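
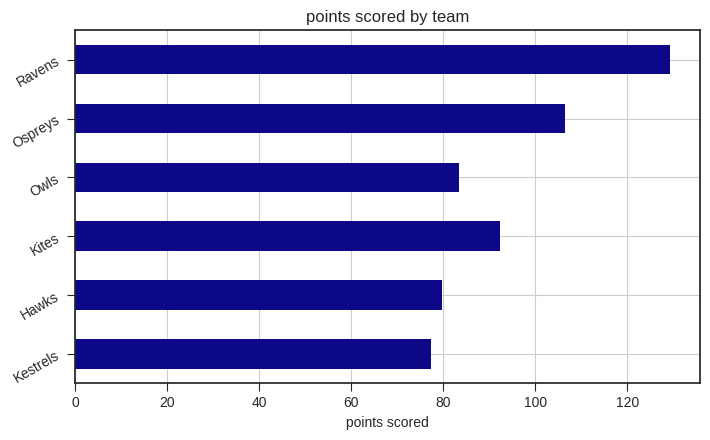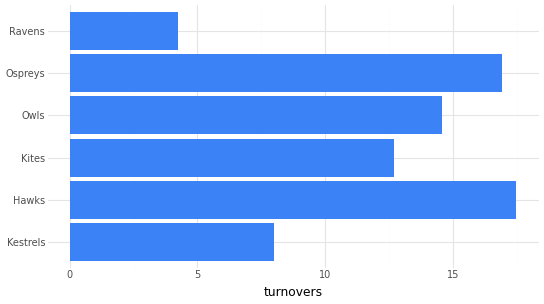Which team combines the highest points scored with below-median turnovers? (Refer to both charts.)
Ravens

Chart 2 median turnovers ≈ 14; below-median teams: Kestrels, Kites, Ravens. Among those, Ravens has the highest points scored (≈ 120).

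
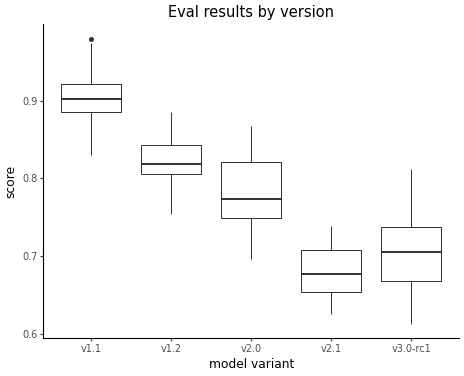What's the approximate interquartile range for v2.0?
≈ 0.08

Q3 ≈ 0.82, Q1 ≈ 0.74; IQR ≈ 0.08.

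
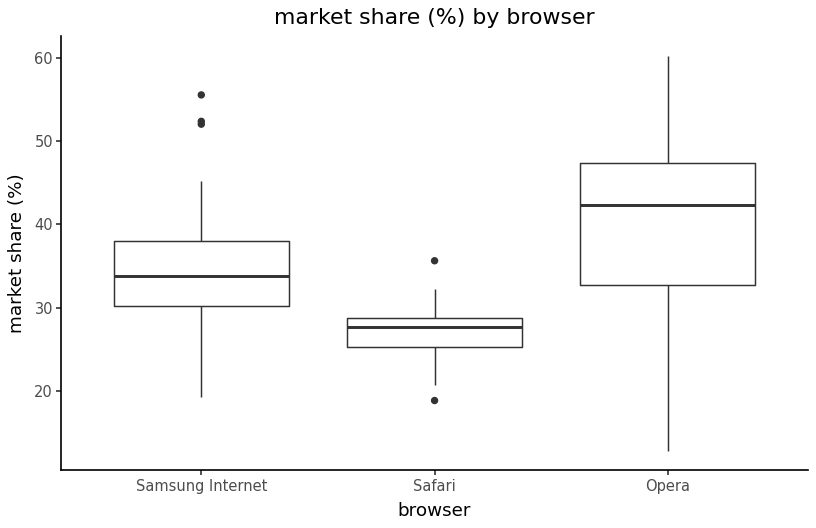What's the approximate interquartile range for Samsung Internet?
≈ 8

Q3 ≈ 38, Q1 ≈ 30; IQR ≈ 8.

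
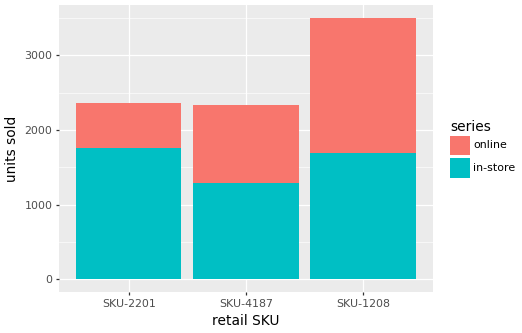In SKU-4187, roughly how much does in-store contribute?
in-store top ≈ 1500, bottom ≈ 0; segment ≈ 1500.

≈ 1500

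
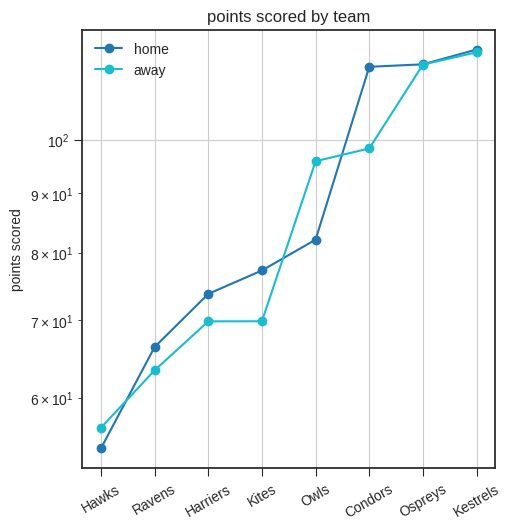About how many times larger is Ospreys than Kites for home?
Ospreys ≈ 120, Kites ≈ 80; 120/80 ≈ 1.5.

≈ 1.5×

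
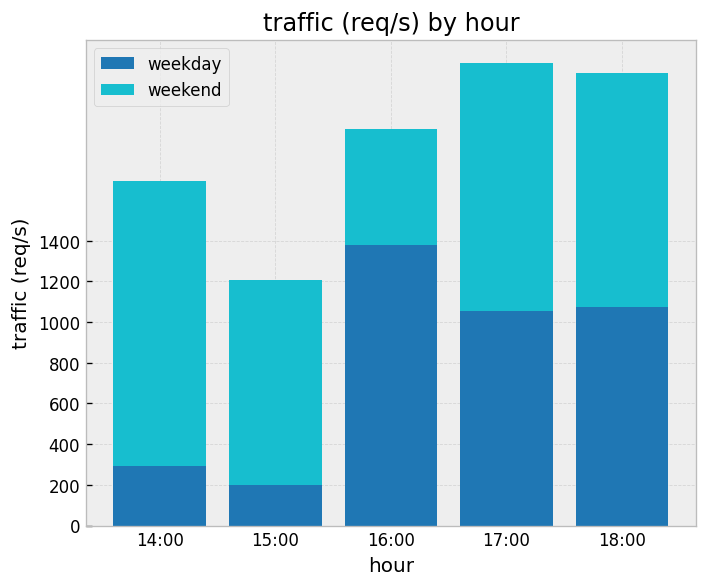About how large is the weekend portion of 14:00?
weekend top ≈ 1600, bottom ≈ 200; segment ≈ 1400.

≈ 1400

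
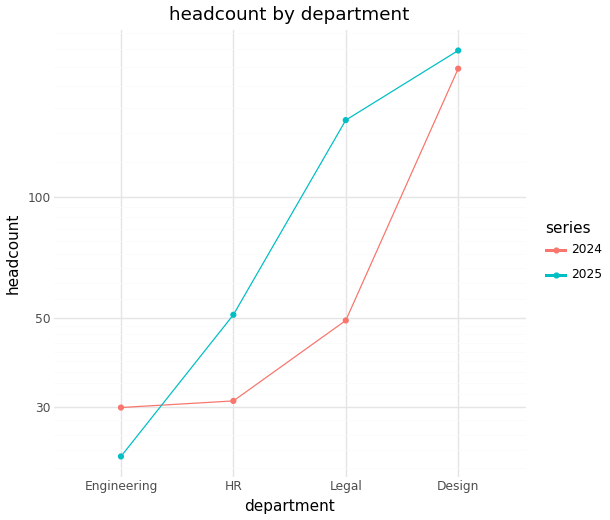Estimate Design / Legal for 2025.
≈ 1.5×

Design ≈ 240, Legal ≈ 160; 240/160 ≈ 1.5.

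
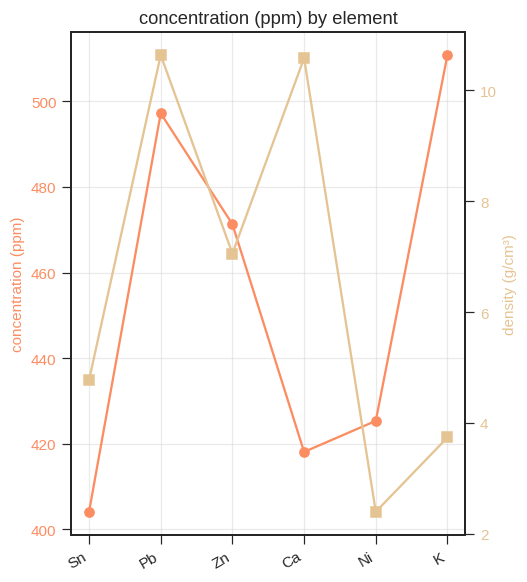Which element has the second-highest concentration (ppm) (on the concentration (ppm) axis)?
Top 3 (on the concentration (ppm) axis): K ≈ 510, Pb ≈ 500, Zn ≈ 470.

Pb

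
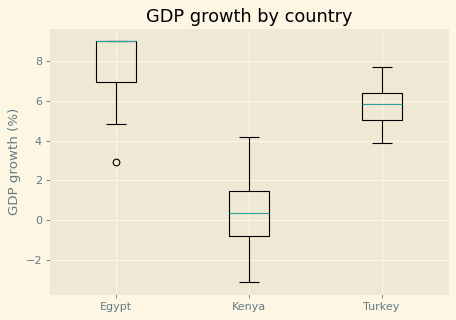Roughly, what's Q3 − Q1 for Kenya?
≈ 2

Q3 ≈ 1, Q1 ≈ -1; IQR ≈ 2.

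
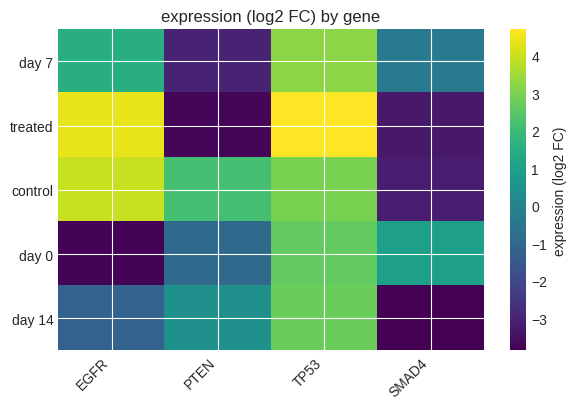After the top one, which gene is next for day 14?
PTEN

Top 3 for day 14: TP53 ≈ 3, PTEN ≈ 0, EGFR ≈ -1.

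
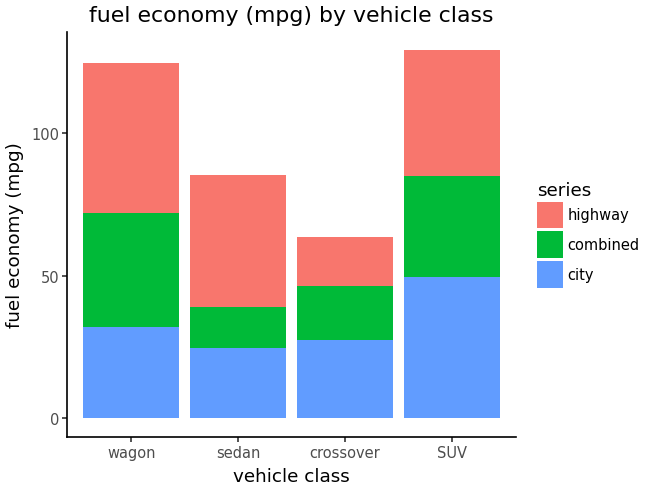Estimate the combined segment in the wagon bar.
≈ 40

combined top ≈ 80, bottom ≈ 40; segment ≈ 40.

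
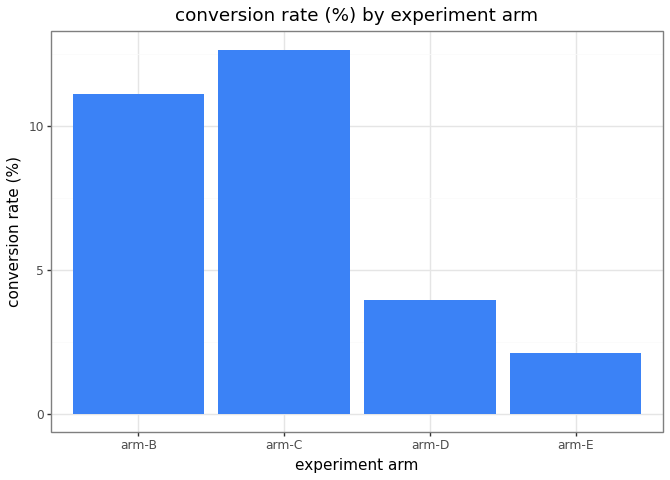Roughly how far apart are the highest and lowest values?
Max arm-C ≈ 12, min arm-E ≈ 2; range ≈ 10.

≈ 10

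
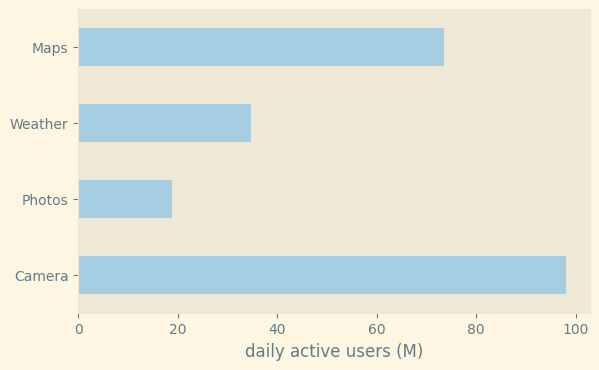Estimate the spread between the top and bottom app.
Max Camera ≈ 100, min Photos ≈ 20; range ≈ 80.

≈ 80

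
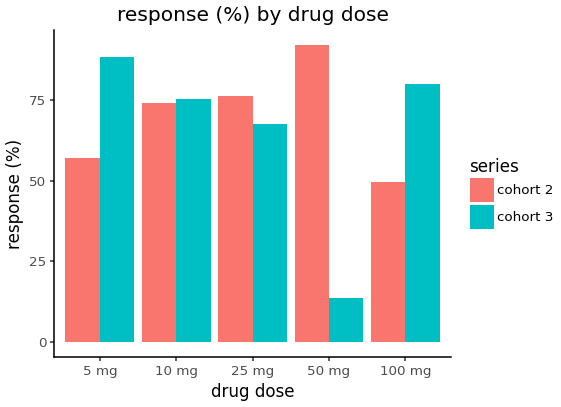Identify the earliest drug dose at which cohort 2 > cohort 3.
25 mg

10 mg: cohort 2 ≈ 70 vs cohort 3 ≈ 80 (not yet); 25 mg: cohort 2 ≈ 80 vs cohort 3 ≈ 70 (first crossover).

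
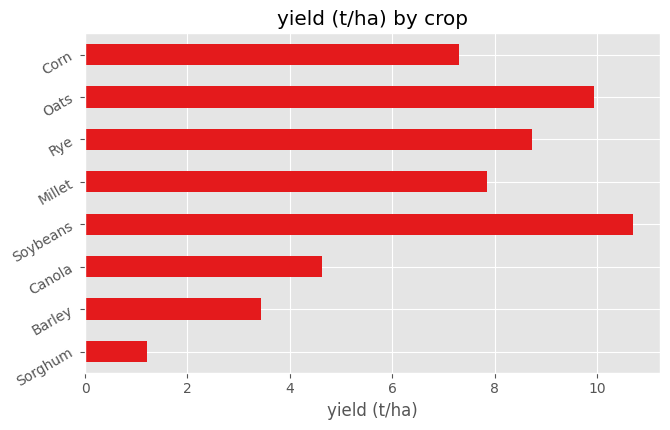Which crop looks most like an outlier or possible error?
Sorghum ≈ 1; the rest sit between ≈ 3 and ≈ 11.

Sorghum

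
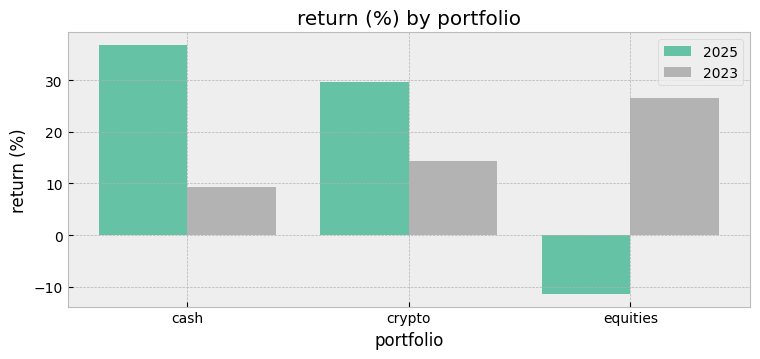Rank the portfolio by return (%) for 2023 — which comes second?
Top 3 for 2023: equities ≈ 25, crypto ≈ 15, cash ≈ 10.

crypto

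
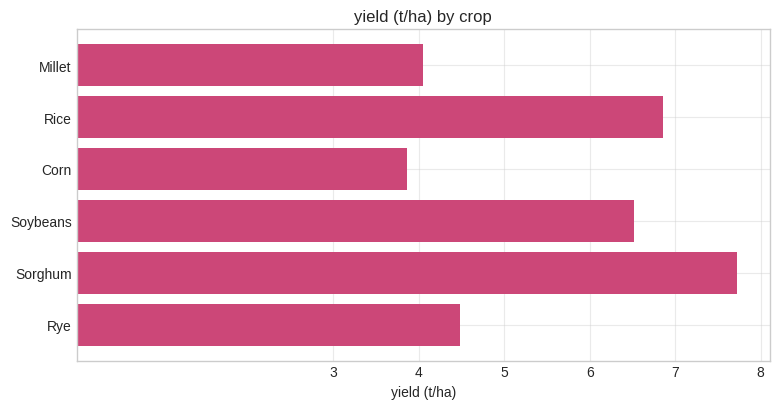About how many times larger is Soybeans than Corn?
≈ 1.75×

Soybeans ≈ 7, Corn ≈ 4; 7/4 ≈ 1.75.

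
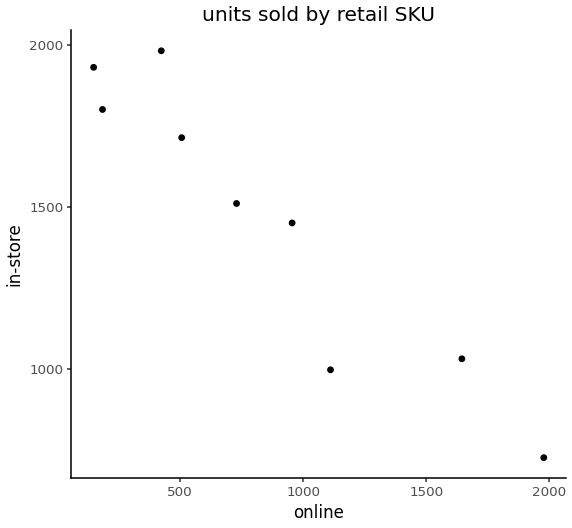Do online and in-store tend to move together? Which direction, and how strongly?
Points are negatively correlated; strong (|r| ≈ 0.9).

negative, strong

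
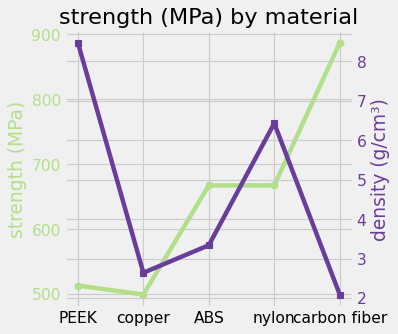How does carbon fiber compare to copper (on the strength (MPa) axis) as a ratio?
≈ 1.8×

carbon fiber ≈ 900, copper ≈ 500; 900/500 ≈ 1.8.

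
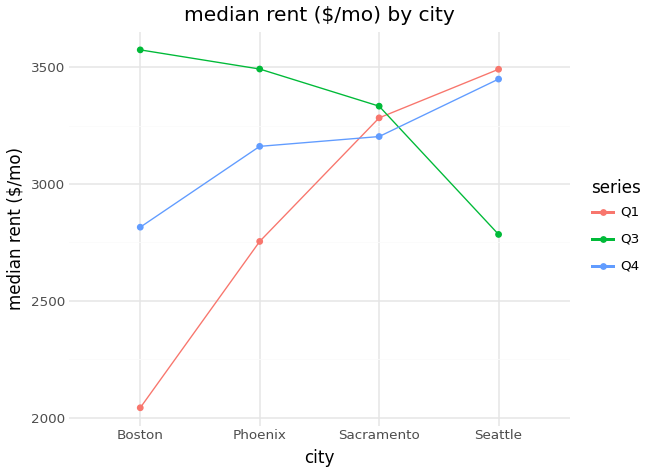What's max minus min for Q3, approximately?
≈ 800

Max Boston ≈ 3600, min Seattle ≈ 2800; range ≈ 800.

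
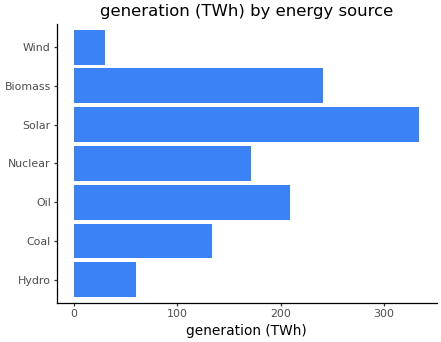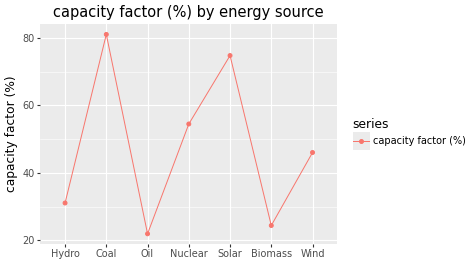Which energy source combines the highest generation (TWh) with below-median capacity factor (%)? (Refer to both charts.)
Biomass

Chart 2 median capacity factor (%) ≈ 50; below-median energy sources: Hydro, Oil, Biomass. Among those, Biomass has the highest generation (TWh) (≈ 250).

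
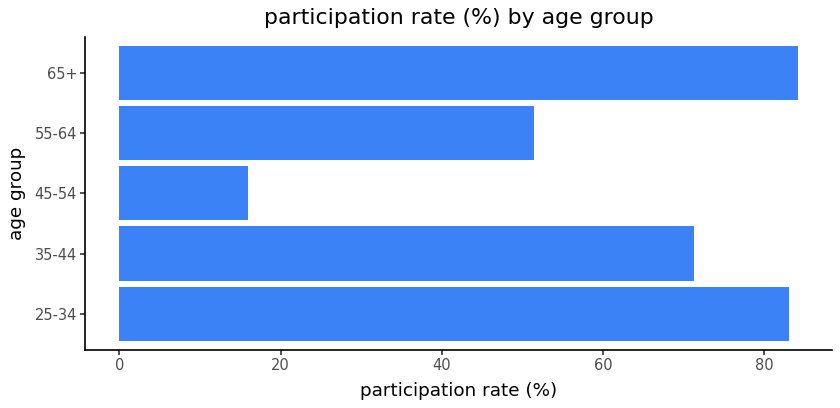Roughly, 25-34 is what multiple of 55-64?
25-34 ≈ 80, 55-64 ≈ 50; 80/50 ≈ 1.6.

≈ 1.6×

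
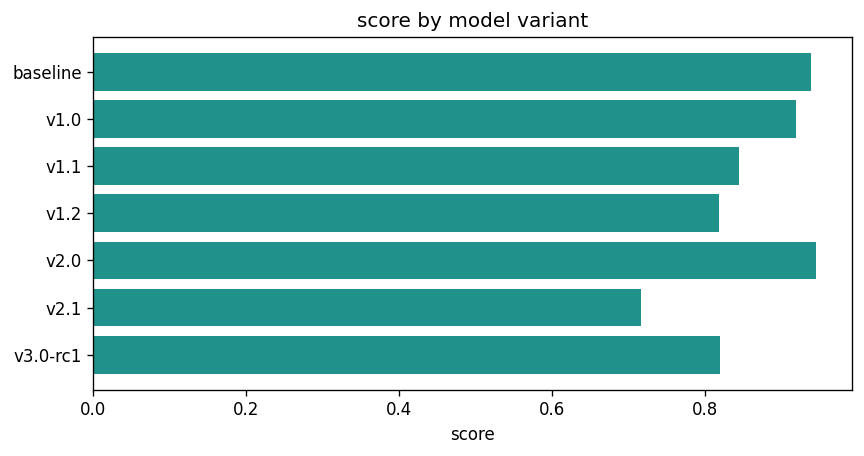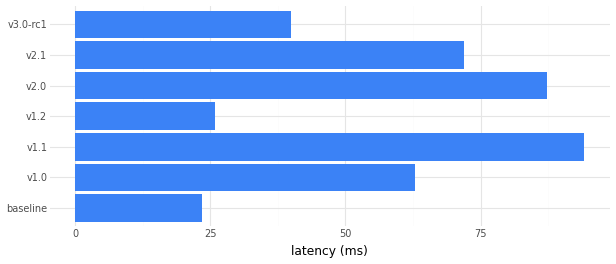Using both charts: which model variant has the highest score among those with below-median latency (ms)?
baseline

Chart 2 median latency (ms) ≈ 60; below-median model variants: baseline, v1.2, v3.0-rc1. Among those, baseline has the highest score (≈ 0.9).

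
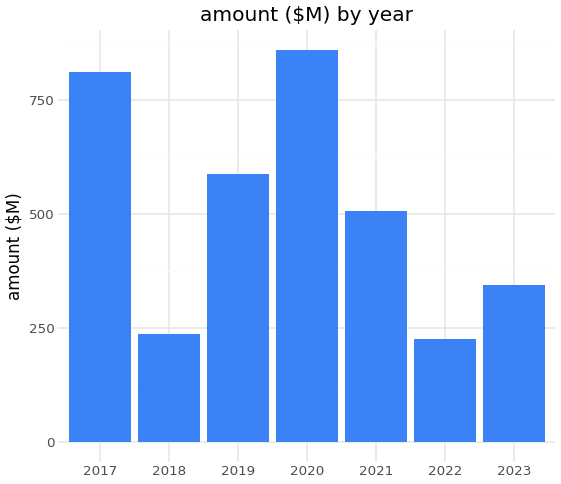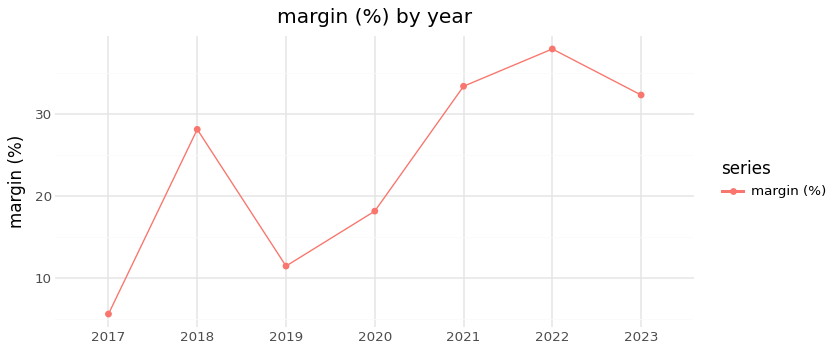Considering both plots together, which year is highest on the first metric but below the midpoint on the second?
Chart 2 median margin (%) ≈ 30; below-median years: 2017, 2019, 2020. Among those, 2020 has the highest amount ($M) (≈ 900).

2020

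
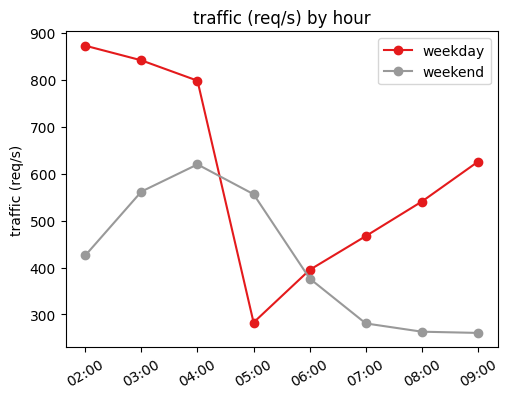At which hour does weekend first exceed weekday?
04:00: weekend ≈ 600 vs weekday ≈ 800 (not yet); 05:00: weekend ≈ 600 vs weekday ≈ 300 (first crossover).

05:00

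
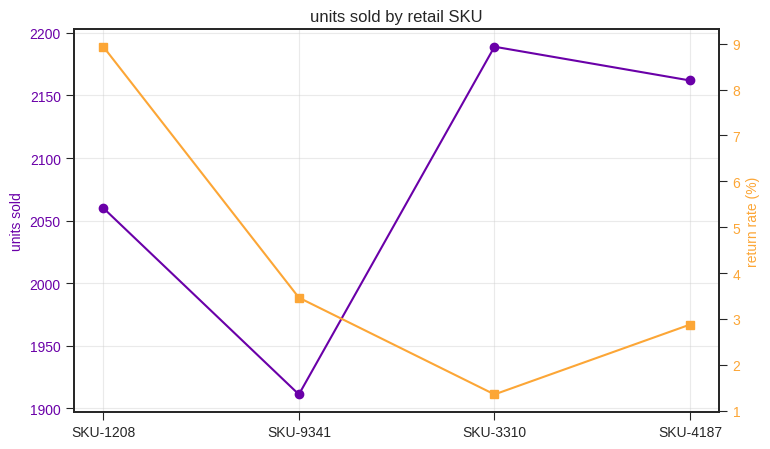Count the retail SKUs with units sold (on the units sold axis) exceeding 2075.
2

Above 2075: SKU-3310, SKU-4187.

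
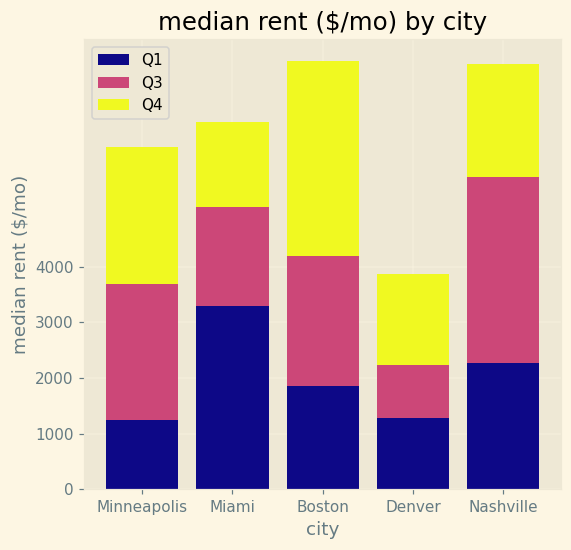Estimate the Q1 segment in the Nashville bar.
≈ 2000

Q1 top ≈ 2000, bottom ≈ 0; segment ≈ 2000.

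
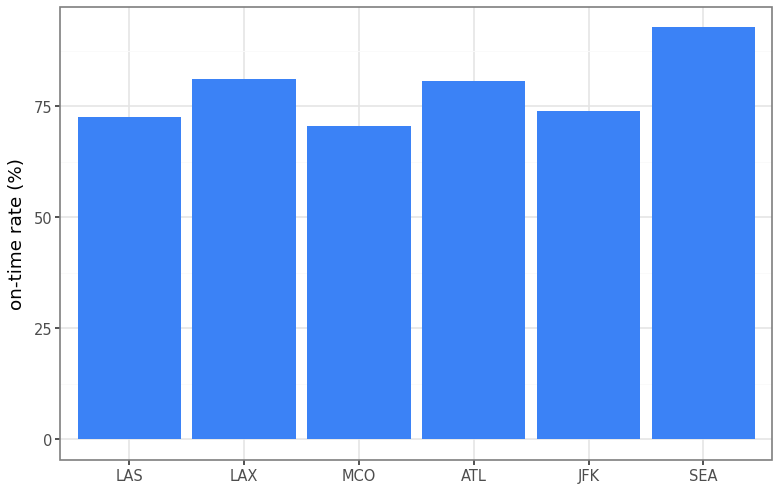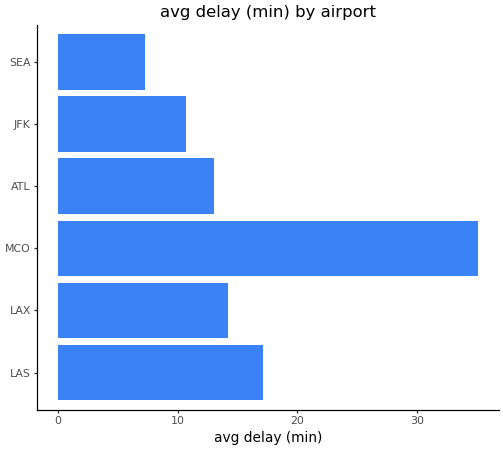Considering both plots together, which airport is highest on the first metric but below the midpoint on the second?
Chart 2 median avg delay (min) ≈ 15; below-median airports: ATL, JFK, SEA. Among those, SEA has the highest on-time rate (%) (≈ 90).

SEA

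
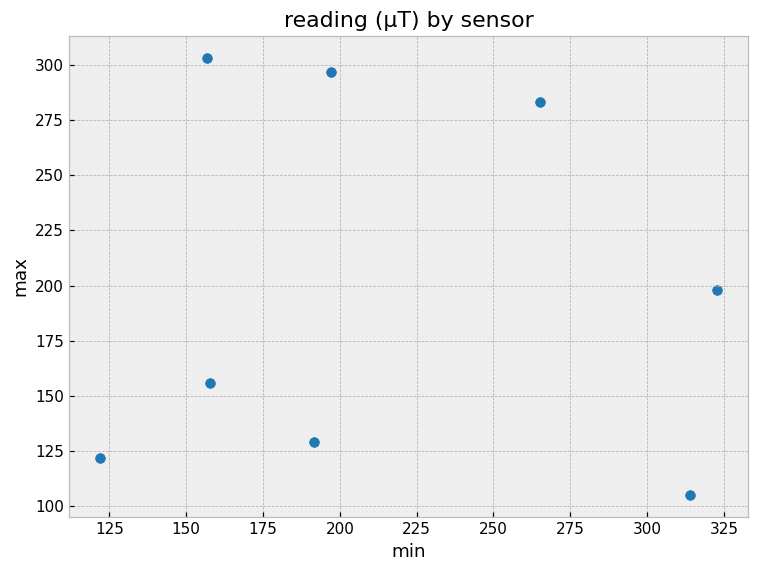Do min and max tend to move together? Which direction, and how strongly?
no clear correlation

Points are roughly uncorrelated; weak (|r| ≈ 0.0).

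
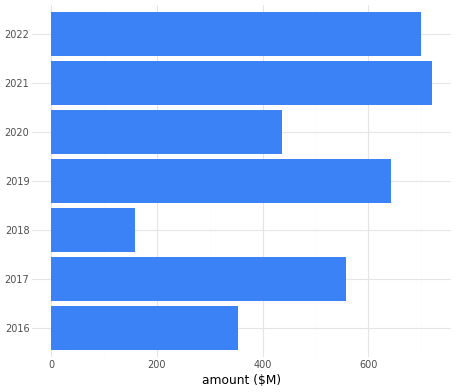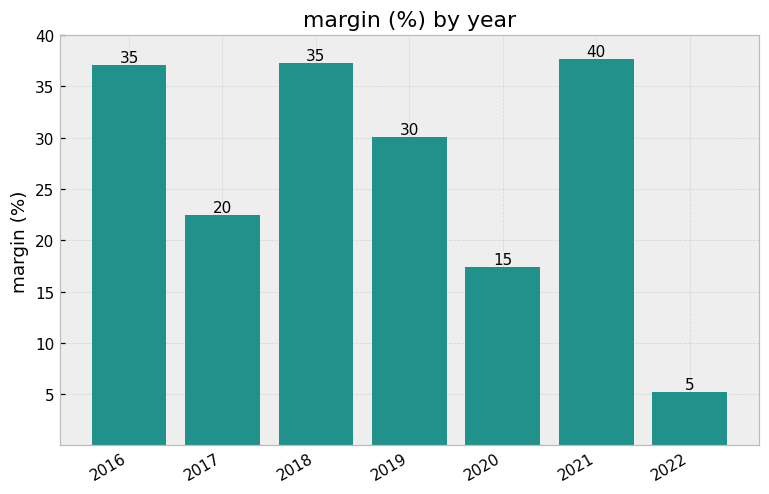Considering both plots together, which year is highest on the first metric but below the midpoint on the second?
2022

Chart 2 median margin (%) ≈ 30; below-median years: 2017, 2020, 2022. Among those, 2022 has the highest amount ($M) (≈ 700).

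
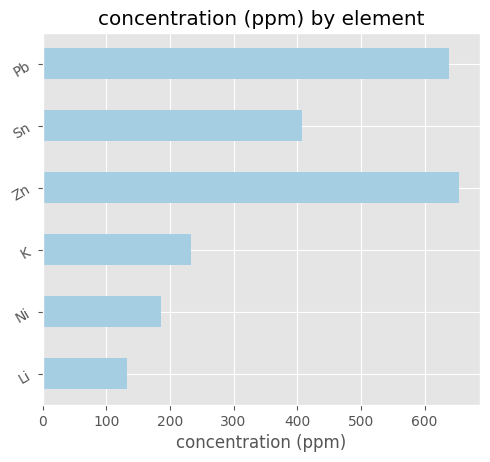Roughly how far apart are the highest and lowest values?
≈ 600

Max Zn ≈ 700, min Li ≈ 100; range ≈ 600.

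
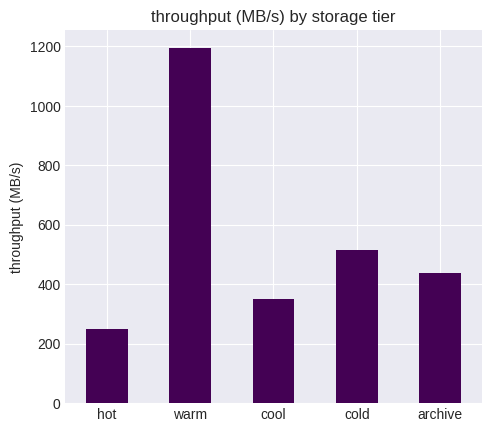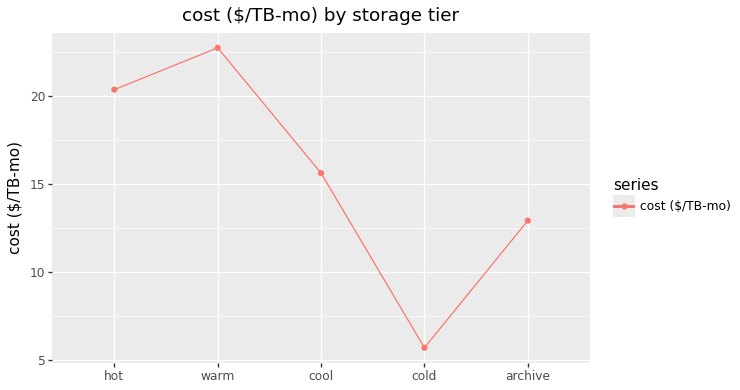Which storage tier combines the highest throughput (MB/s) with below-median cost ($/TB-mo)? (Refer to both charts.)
Chart 2 median cost ($/TB-mo) ≈ 15; below-median storage tiers: cold, archive. Among those, cold has the highest throughput (MB/s) (≈ 600).

cold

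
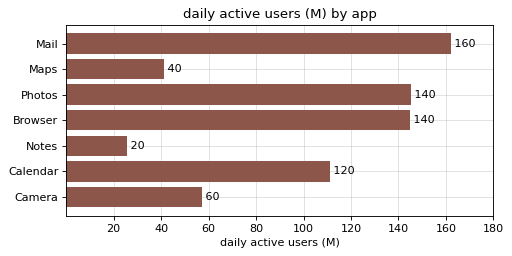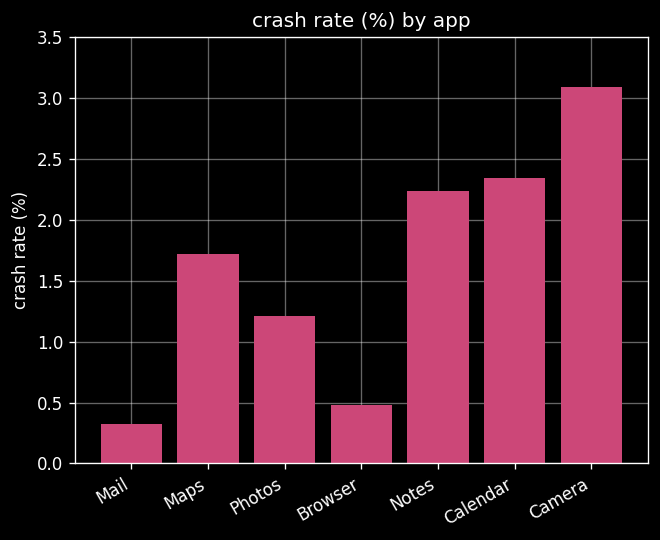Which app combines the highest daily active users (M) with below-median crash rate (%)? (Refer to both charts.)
Chart 2 median crash rate (%) ≈ 1.5; below-median apps: Mail, Photos, Browser. Among those, Mail has the highest daily active users (M) (≈ 160).

Mail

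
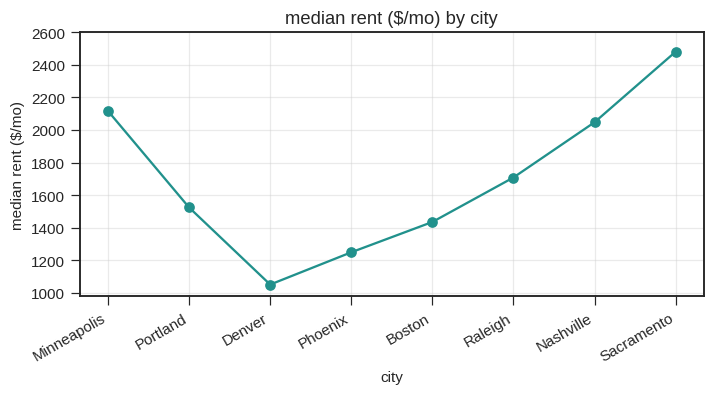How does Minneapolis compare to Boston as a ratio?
Minneapolis ≈ 2200, Boston ≈ 1400; 2200/1400 ≈ 1.57.

≈ 1.57×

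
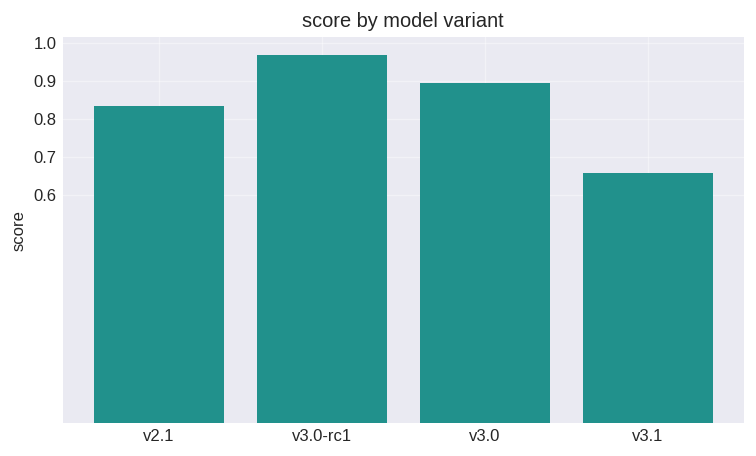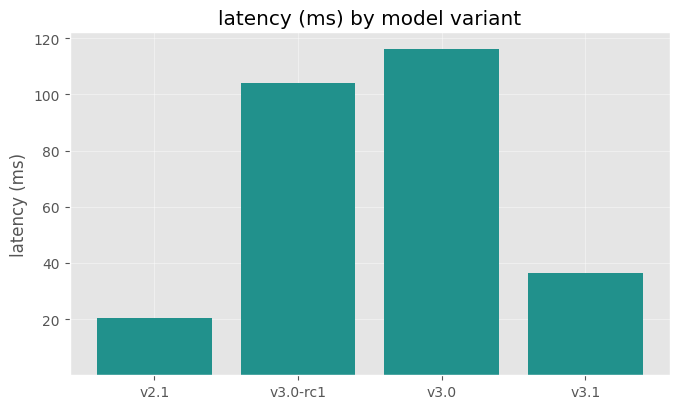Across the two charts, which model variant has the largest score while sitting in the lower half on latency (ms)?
Chart 2 median latency (ms) ≈ 80; below-median model variants: v2.1, v3.1. Among those, v2.1 has the highest score (≈ 0.8).

v2.1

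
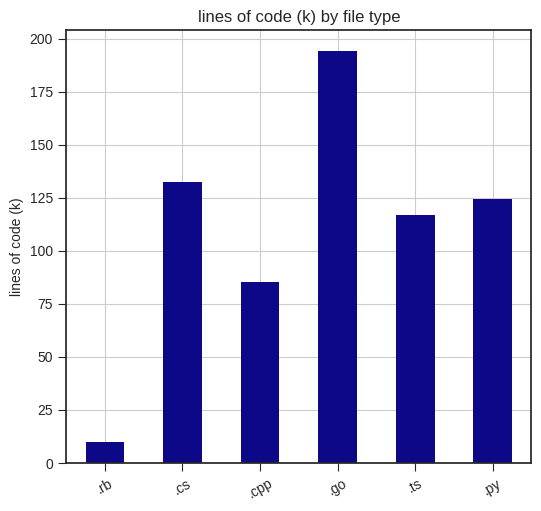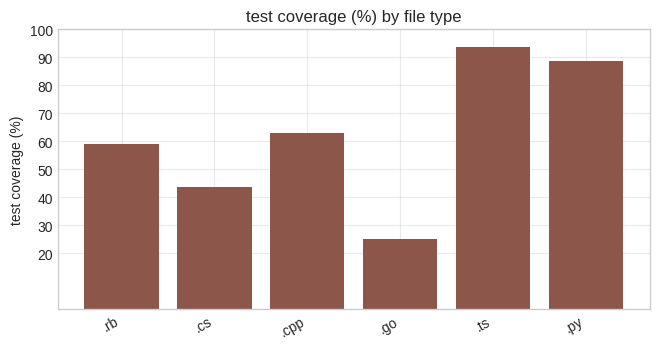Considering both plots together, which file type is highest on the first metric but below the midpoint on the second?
.go

Chart 2 median test coverage (%) ≈ 60; below-median file types: .rb, .cs, .go. Among those, .go has the highest lines of code (k) (≈ 200).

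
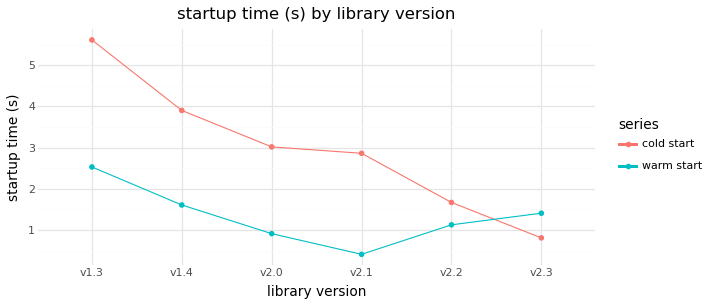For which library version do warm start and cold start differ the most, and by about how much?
v1.3, ≈ 3.0 s

v1.3: warm start ≈ 2.5, cold start ≈ 5.5 → gap ≈ 3.0. Next-largest (v2.1) is only ≈ 2.5.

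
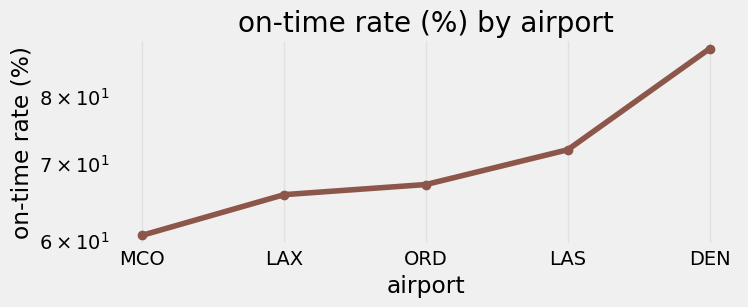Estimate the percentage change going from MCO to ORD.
≈ +8.3%

MCO ≈ 60, ORD ≈ 65; (65 − 60) / 60 ≈ +8.3%.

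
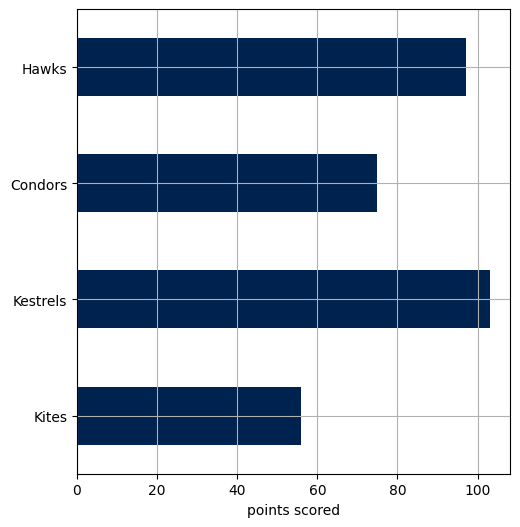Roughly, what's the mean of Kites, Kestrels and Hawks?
(60 + 100 + 100) / 3 ≈ 87.

≈ 87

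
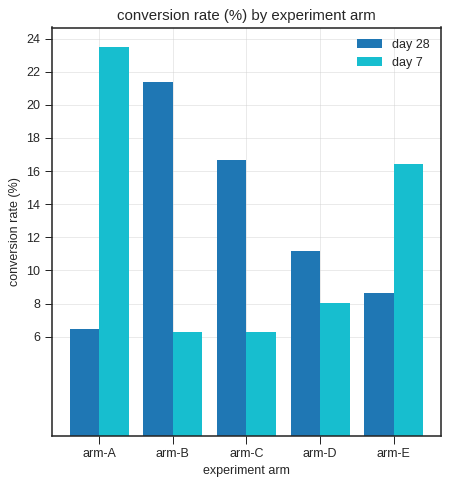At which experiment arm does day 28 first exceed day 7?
arm-B

arm-A: day 28 ≈ 6 vs day 7 ≈ 24 (not yet); arm-B: day 28 ≈ 22 vs day 7 ≈ 6 (first crossover).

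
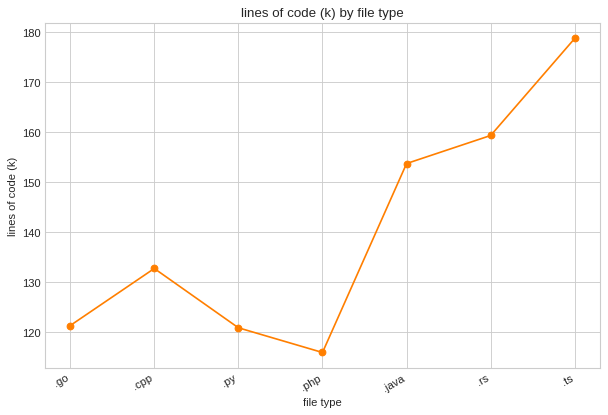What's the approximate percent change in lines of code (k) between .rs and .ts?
≈ +12.5%

.rs ≈ 160, .ts ≈ 180; (180 − 160) / 160 ≈ +12.5%.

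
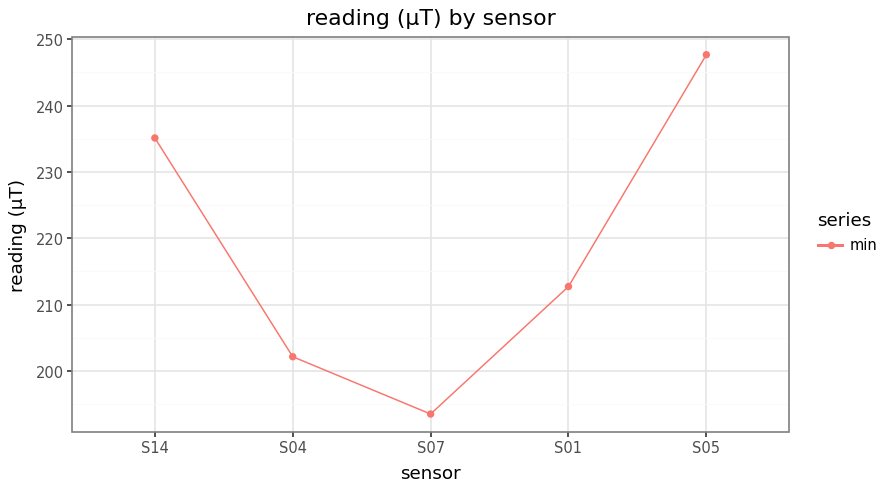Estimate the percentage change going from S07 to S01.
S07 ≈ 195, S01 ≈ 215; (215 − 195) / 195 ≈ +10.3%.

≈ +10.3%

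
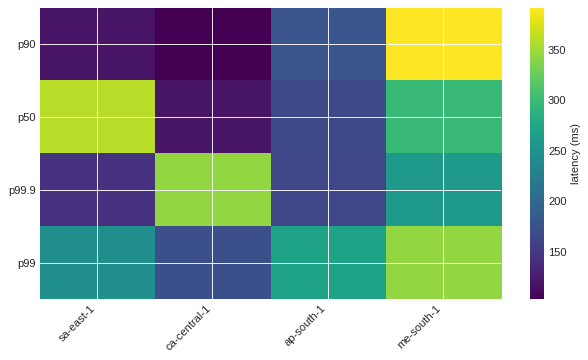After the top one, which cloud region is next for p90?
ap-south-1

Top 3 for p90: me-south-1 ≈ 400, ap-south-1 ≈ 175, sa-east-1 ≈ 125.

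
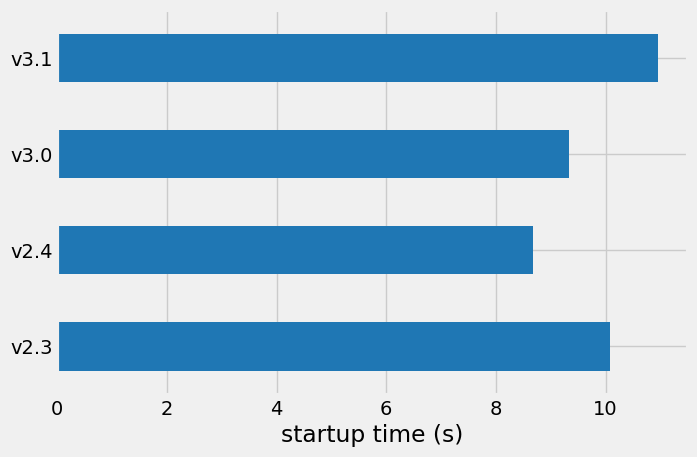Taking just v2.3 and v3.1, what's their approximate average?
≈ 10

(10 + 11) / 2 ≈ 10.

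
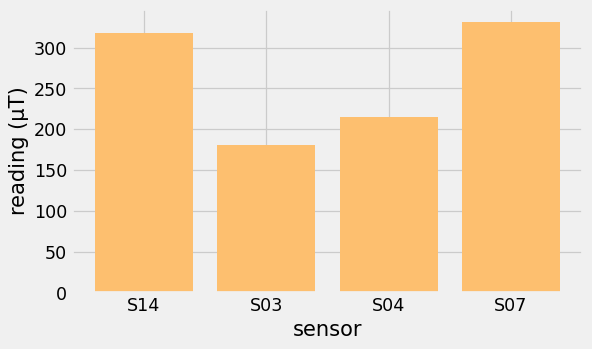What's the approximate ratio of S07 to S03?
S07 ≈ 350, S03 ≈ 200; 350/200 ≈ 1.75.

≈ 1.75×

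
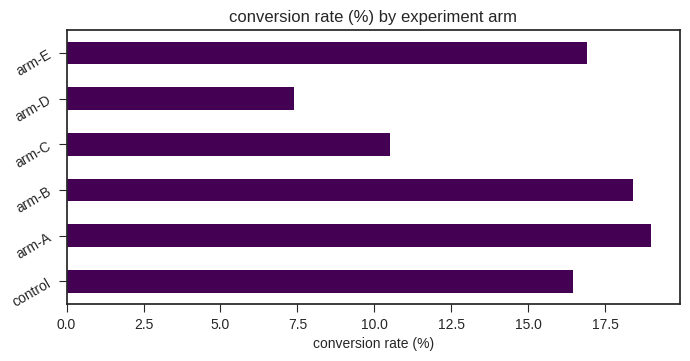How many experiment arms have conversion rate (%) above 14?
4

Above 14: control, arm-A, arm-B, arm-E.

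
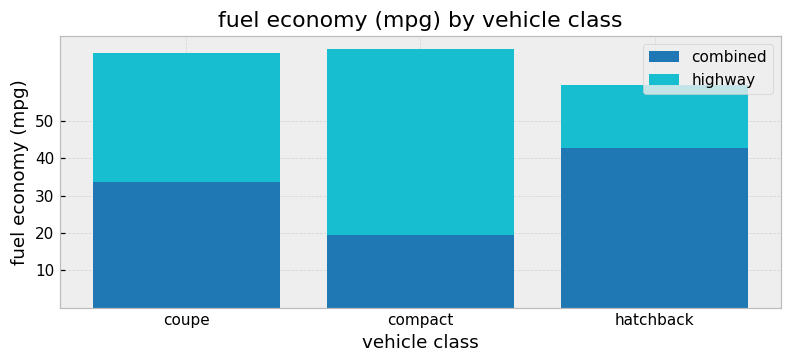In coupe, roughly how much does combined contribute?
≈ 30

combined top ≈ 30, bottom ≈ 0; segment ≈ 30.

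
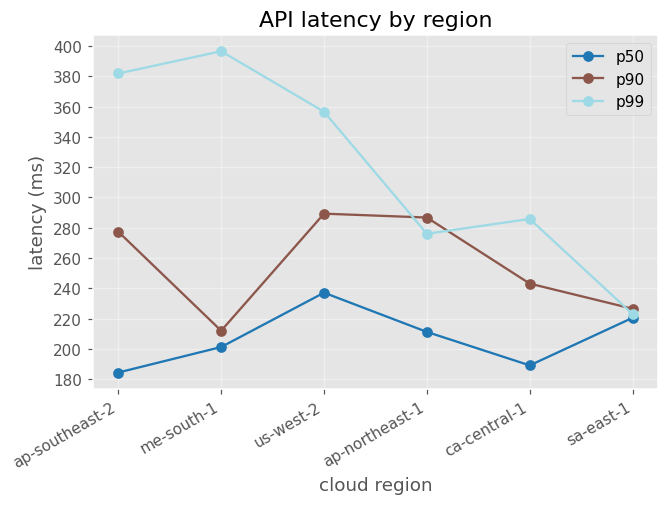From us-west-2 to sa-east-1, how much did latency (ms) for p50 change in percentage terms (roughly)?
≈ -8.3%

us-west-2 ≈ 240, sa-east-1 ≈ 220; (220 − 240) / 240 ≈ -8.3%.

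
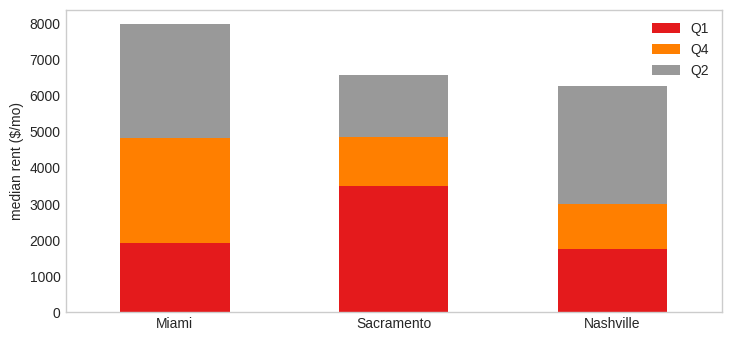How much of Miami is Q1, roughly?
≈ 2000

Q1 top ≈ 2000, bottom ≈ 0; segment ≈ 2000.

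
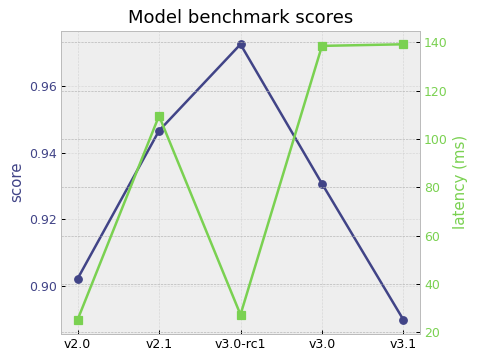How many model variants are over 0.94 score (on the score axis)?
2

Above 0.94: v2.1, v3.0-rc1.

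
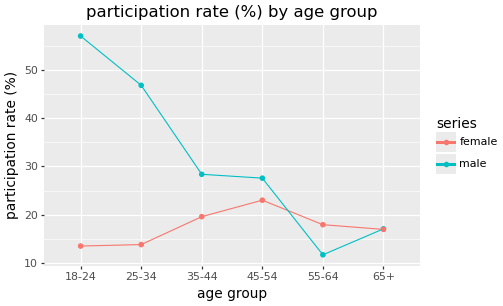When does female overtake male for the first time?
55-64

45-54: female ≈ 25 vs male ≈ 30 (not yet); 55-64: female ≈ 20 vs male ≈ 10 (first crossover).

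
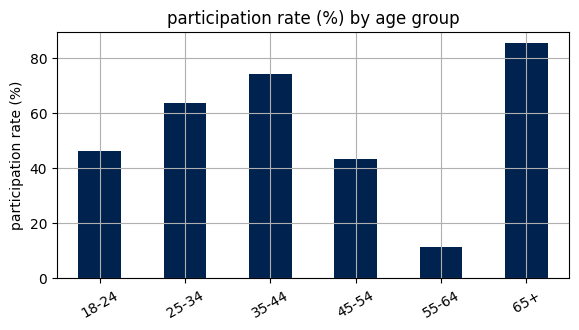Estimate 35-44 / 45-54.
≈ 1.75×

35-44 ≈ 70, 45-54 ≈ 40; 70/40 ≈ 1.75.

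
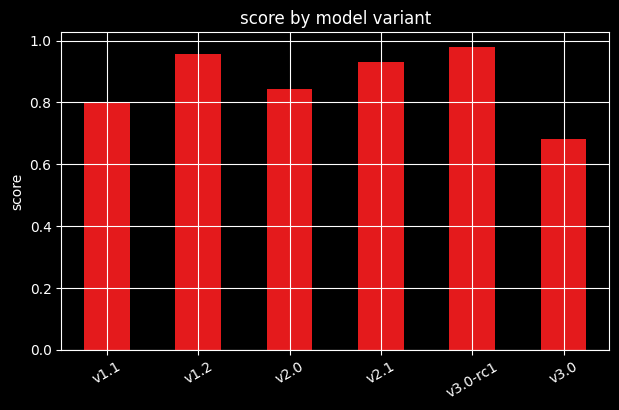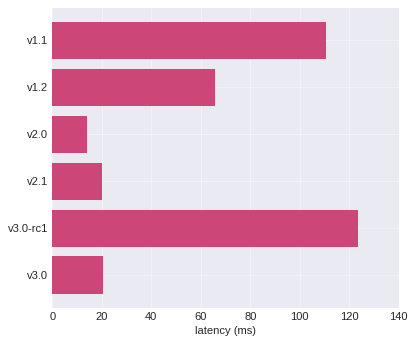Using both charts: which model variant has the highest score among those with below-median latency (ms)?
v2.1

Chart 2 median latency (ms) ≈ 40; below-median model variants: v2.0, v2.1, v3.0. Among those, v2.1 has the highest score (≈ 0.9).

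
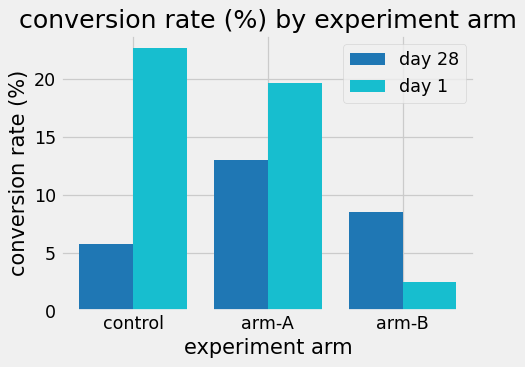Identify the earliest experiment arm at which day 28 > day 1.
arm-B

arm-A: day 28 ≈ 14 vs day 1 ≈ 20 (not yet); arm-B: day 28 ≈ 8 vs day 1 ≈ 2 (first crossover).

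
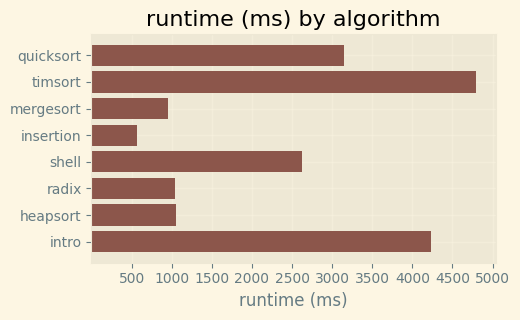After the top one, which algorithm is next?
intro

Top 3: timsort ≈ 5000, intro ≈ 4000, quicksort ≈ 3000.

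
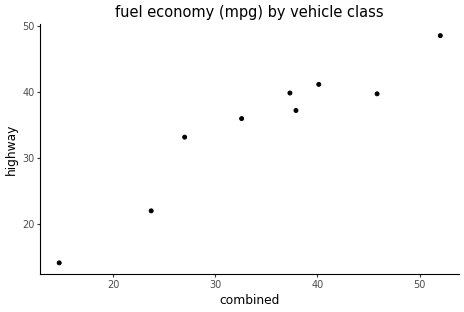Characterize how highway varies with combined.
positive, strong

Points are positively correlated; strong (|r| ≈ 0.9).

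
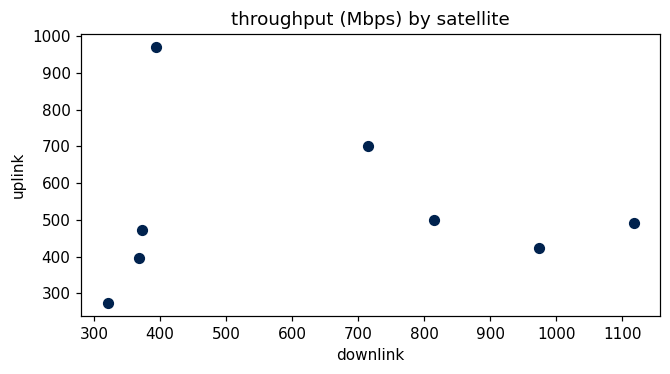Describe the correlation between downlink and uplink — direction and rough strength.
Points are roughly uncorrelated; weak (|r| ≈ 0.0).

no clear correlation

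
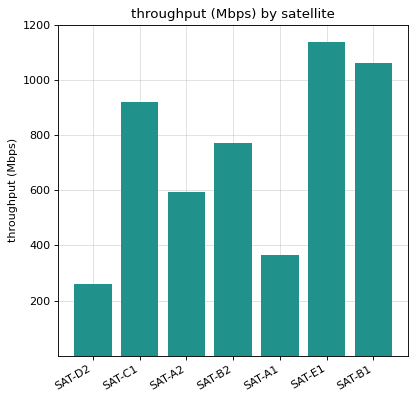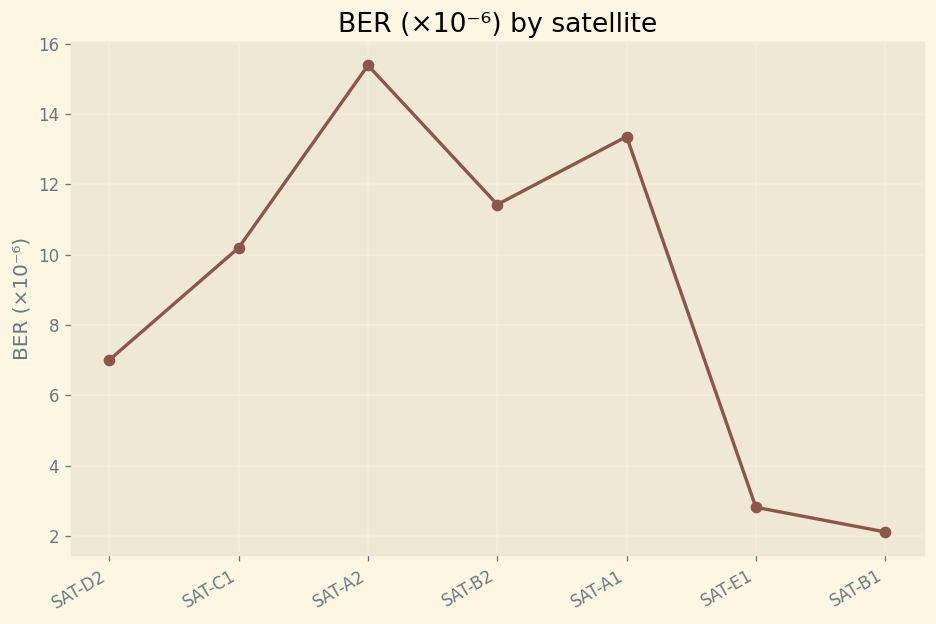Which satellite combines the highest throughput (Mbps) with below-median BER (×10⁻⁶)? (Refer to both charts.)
SAT-E1

Chart 2 median BER (×10⁻⁶) ≈ 10; below-median satellites: SAT-D2, SAT-E1, SAT-B1. Among those, SAT-E1 has the highest throughput (Mbps) (≈ 1200).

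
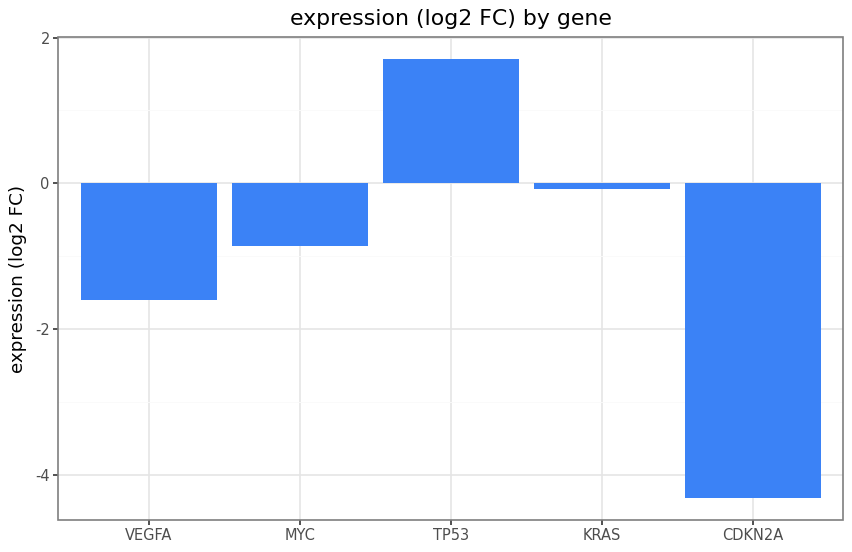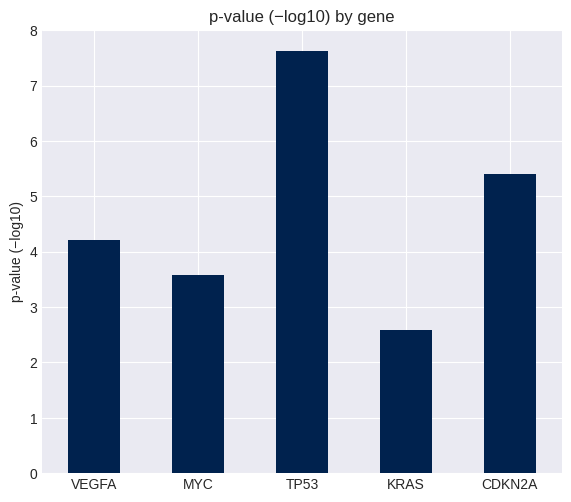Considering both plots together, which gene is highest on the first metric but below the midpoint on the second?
KRAS

Chart 2 median p-value (−log10) ≈ 4; below-median genes: MYC, KRAS. Among those, KRAS has the highest expression (log2 FC) (≈ 0).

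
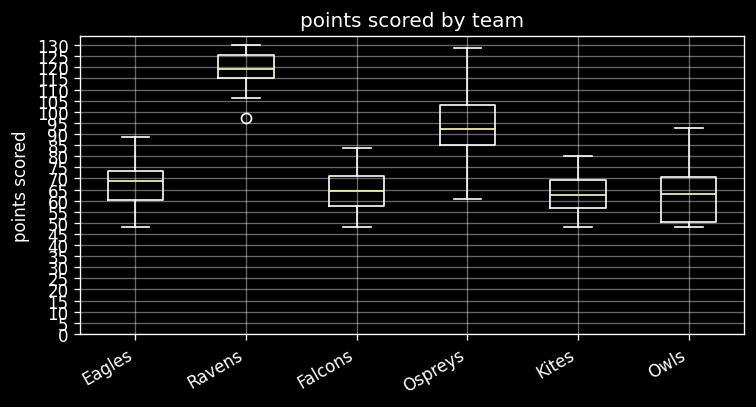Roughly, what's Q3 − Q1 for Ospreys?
≈ 20

Q3 ≈ 105, Q1 ≈ 85; IQR ≈ 20.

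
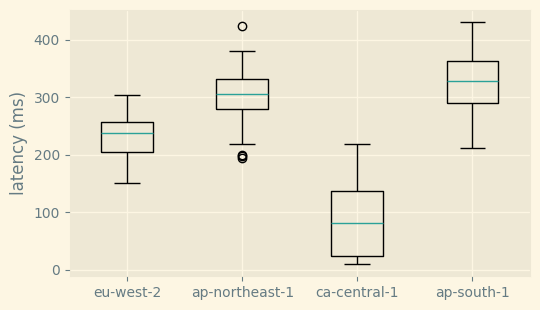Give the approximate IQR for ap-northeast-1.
Q3 ≈ 340, Q1 ≈ 280; IQR ≈ 60.

≈ 60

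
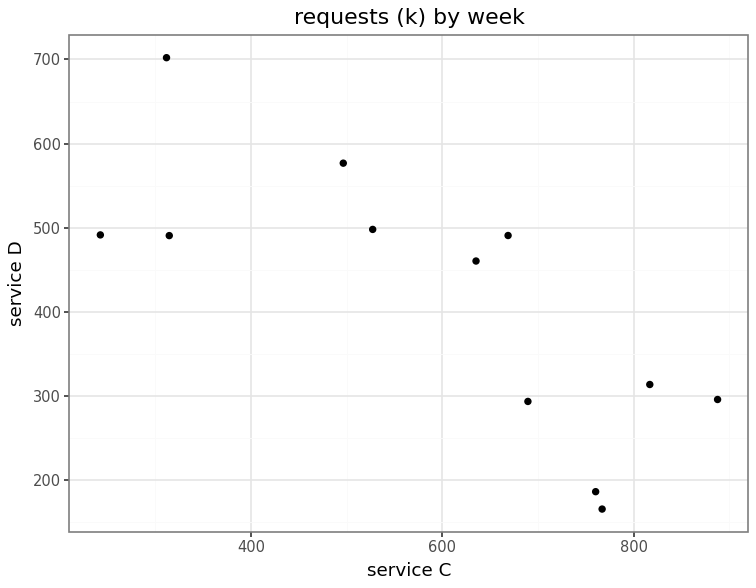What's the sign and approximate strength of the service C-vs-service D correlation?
Points are negatively correlated; strong (|r| ≈ 0.8).

negative, strong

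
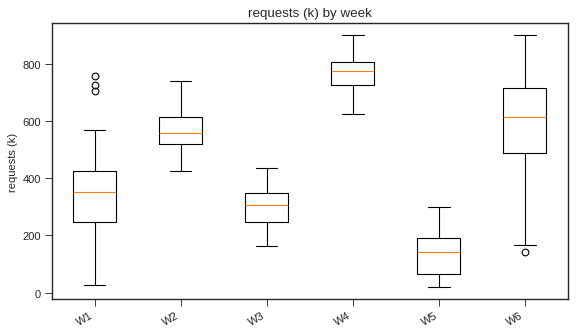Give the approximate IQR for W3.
≈ 100

Q3 ≈ 300, Q1 ≈ 200; IQR ≈ 100.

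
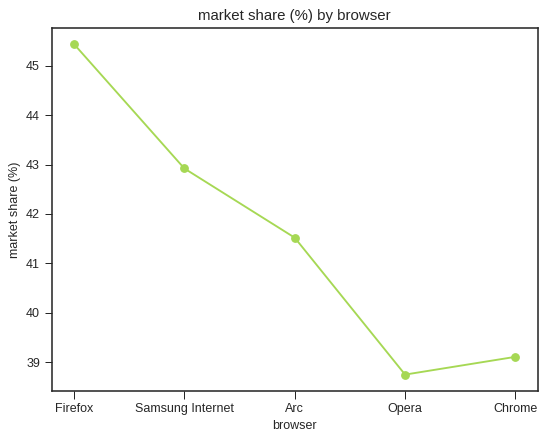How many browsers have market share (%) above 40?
3

Above 40: Firefox, Samsung Internet, Arc.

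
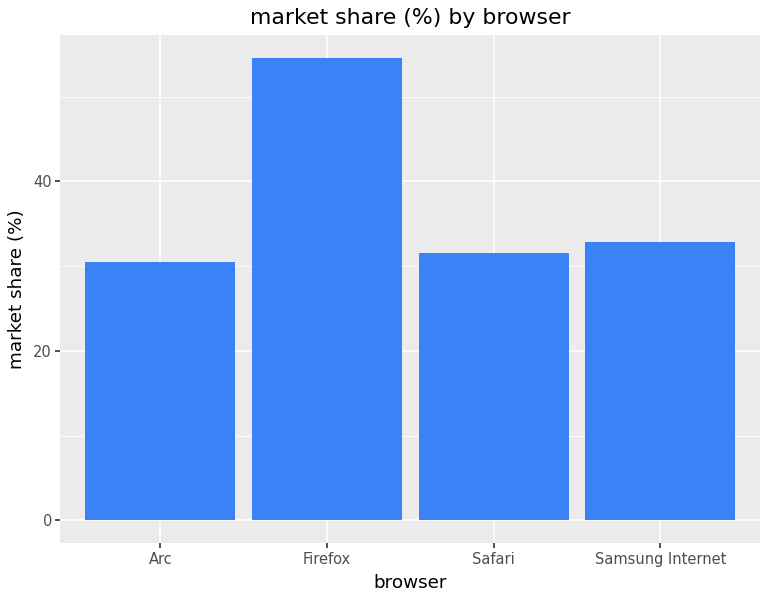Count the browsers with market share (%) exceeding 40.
1

Above 40: Firefox.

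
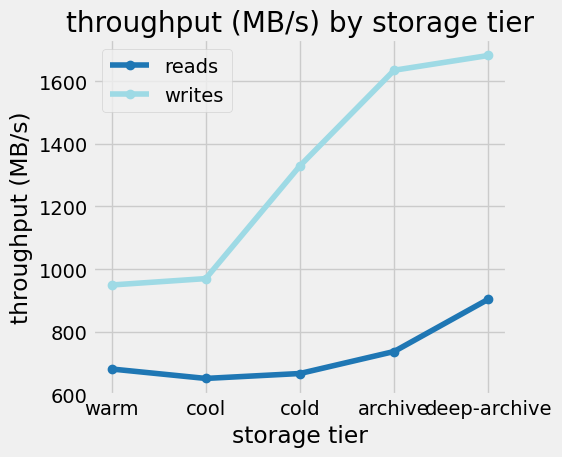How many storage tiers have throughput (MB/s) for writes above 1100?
3

Above 1100: cold, archive, deep-archive.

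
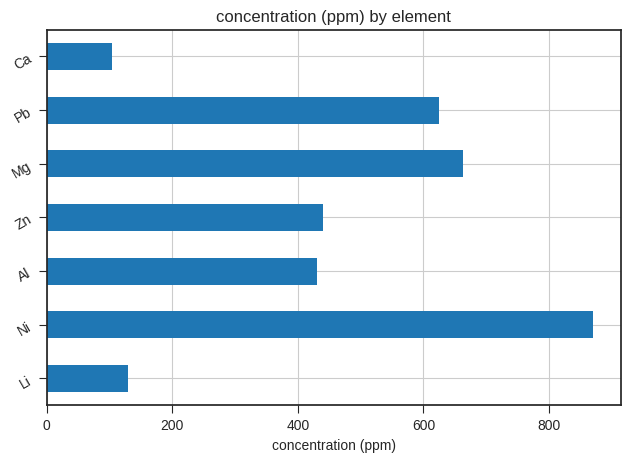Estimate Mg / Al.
Mg ≈ 700, Al ≈ 400; 700/400 ≈ 1.75.

≈ 1.75×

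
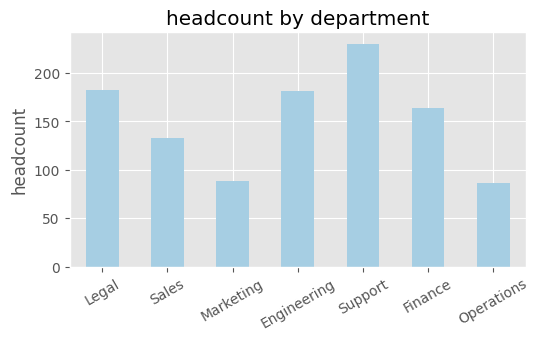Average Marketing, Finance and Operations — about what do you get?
(80 + 160 + 80) / 3 ≈ 107.

≈ 107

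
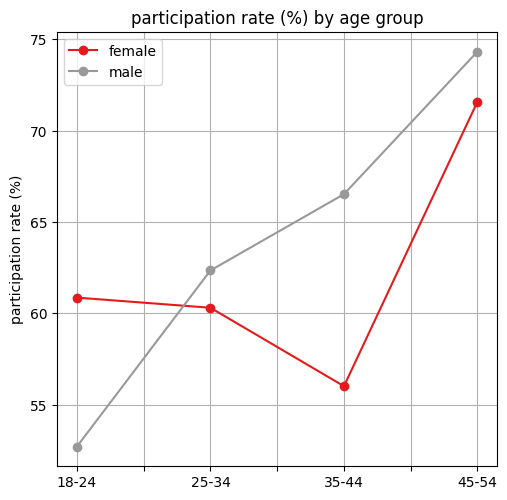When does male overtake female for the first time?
25-34

18-24: male ≈ 52 vs female ≈ 60 (not yet); 25-34: male ≈ 62 vs female ≈ 60 (first crossover).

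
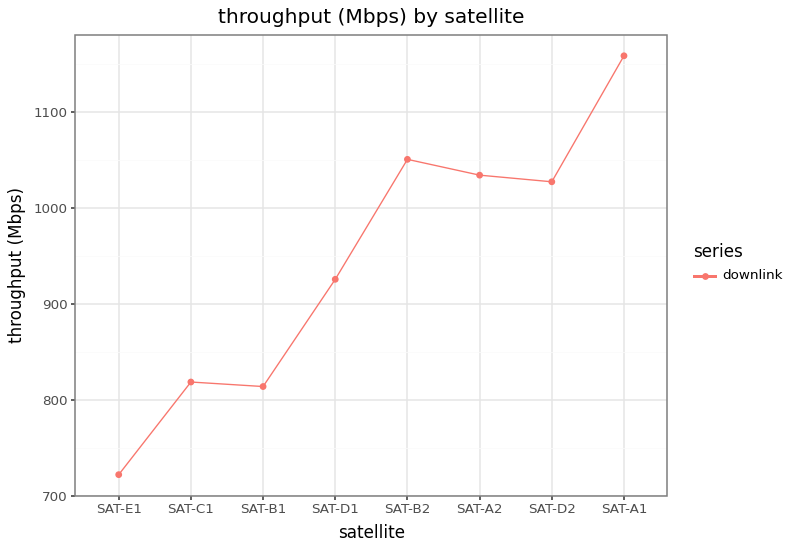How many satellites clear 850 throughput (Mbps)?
5

Above 850: SAT-D1, SAT-B2, SAT-A2, SAT-D2, SAT-A1.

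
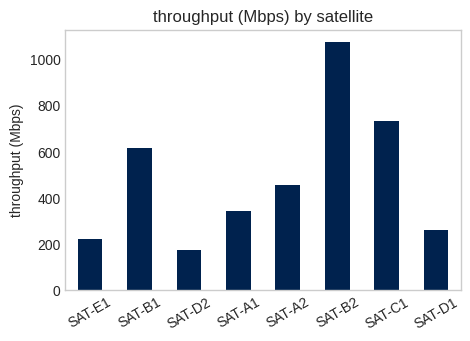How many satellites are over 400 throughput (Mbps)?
4

Above 400: SAT-B1, SAT-A2, SAT-B2, SAT-C1.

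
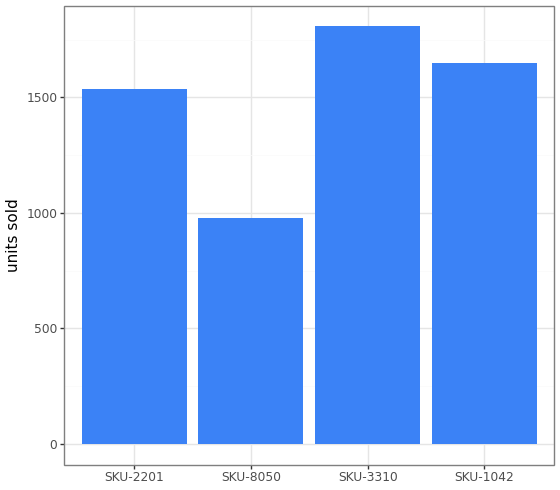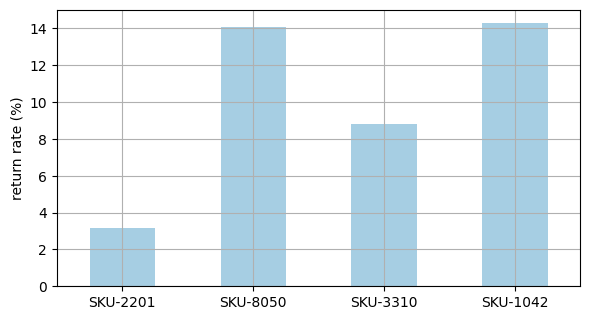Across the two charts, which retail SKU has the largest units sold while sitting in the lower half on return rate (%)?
SKU-3310

Chart 2 median return rate (%) ≈ 12; below-median retail SKUs: SKU-2201, SKU-3310. Among those, SKU-3310 has the highest units sold (≈ 1800).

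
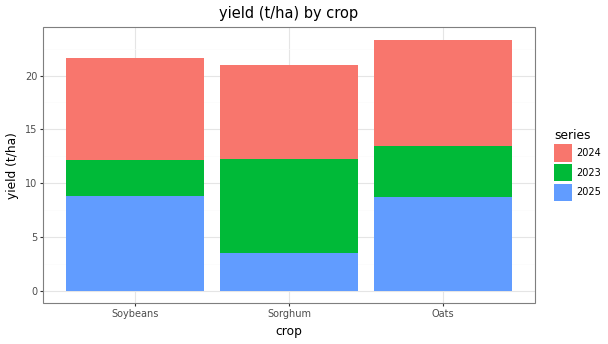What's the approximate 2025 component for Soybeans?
2025 top ≈ 8, bottom ≈ 0; segment ≈ 8.

≈ 8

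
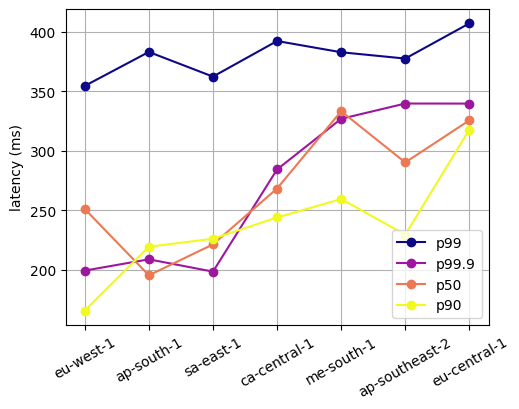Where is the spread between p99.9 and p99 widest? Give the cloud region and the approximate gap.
ap-south-1: p99.9 ≈ 200, p99 ≈ 375 → gap ≈ 175. Next-largest (sa-east-1) is only ≈ 150.

ap-south-1, ≈ 175 ms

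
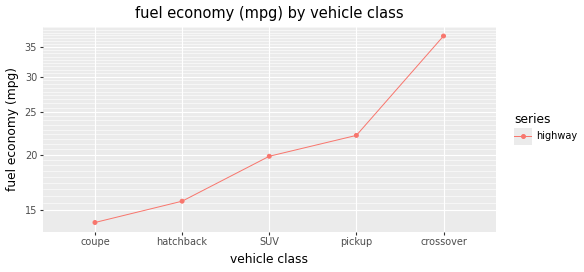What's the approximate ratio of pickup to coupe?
pickup ≈ 22, coupe ≈ 14; 22/14 ≈ 1.57.

≈ 1.57×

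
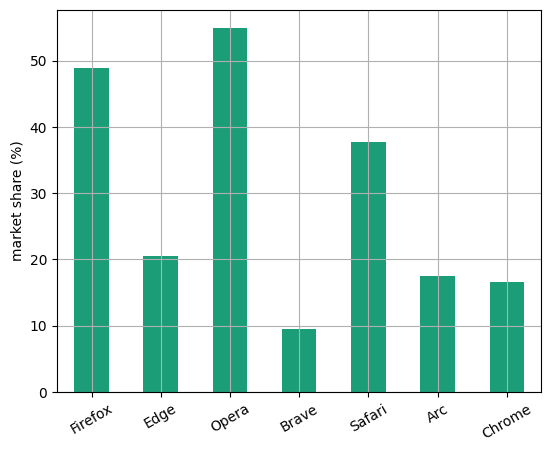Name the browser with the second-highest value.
Firefox

Top 3: Opera ≈ 55, Firefox ≈ 50, Safari ≈ 40.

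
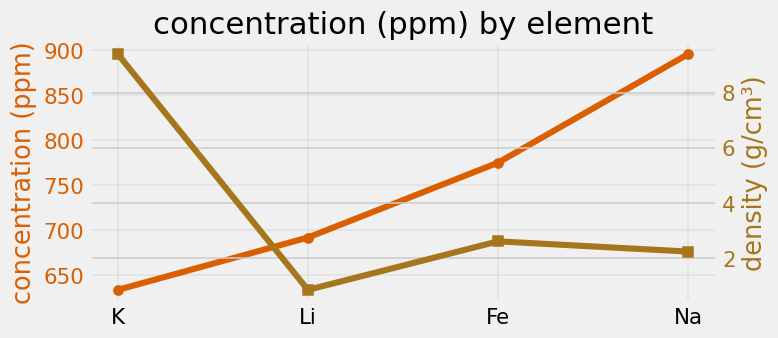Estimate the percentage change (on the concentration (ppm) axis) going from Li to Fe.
≈ +10.7%

Li ≈ 700, Fe ≈ 775; (775 − 700) / 700 ≈ +10.7%.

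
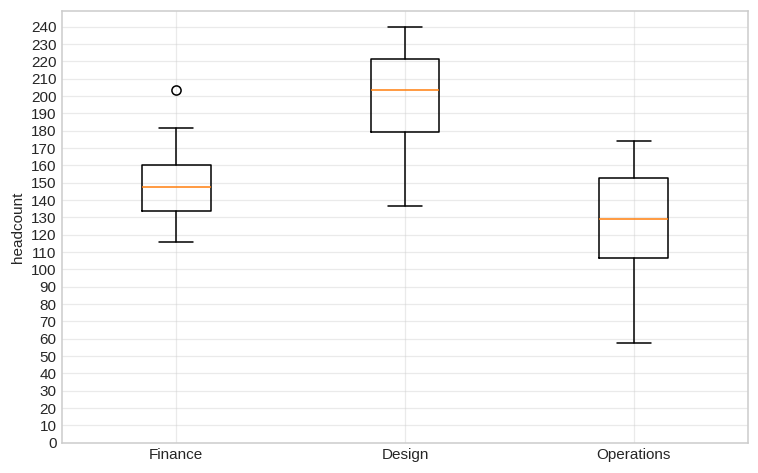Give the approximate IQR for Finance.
≈ 30

Q3 ≈ 160, Q1 ≈ 130; IQR ≈ 30.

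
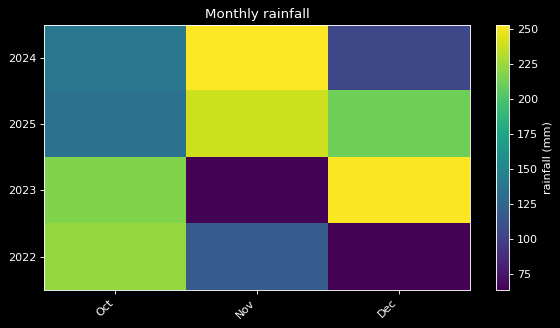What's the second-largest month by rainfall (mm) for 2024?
Oct

Top 3 for 2024: Nov ≈ 260, Oct ≈ 140, Dec ≈ 100.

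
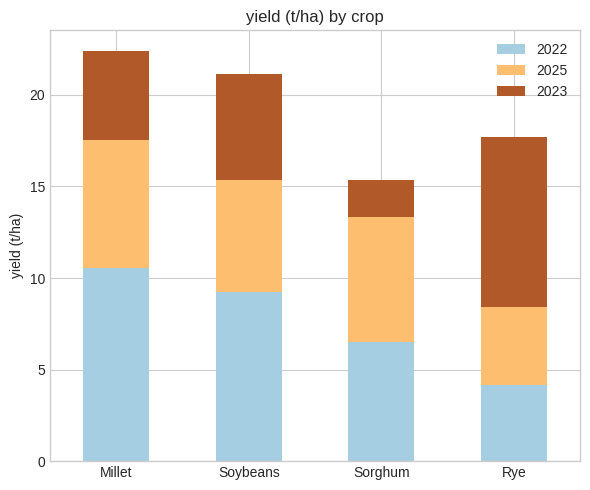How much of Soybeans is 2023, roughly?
≈ 6

2023 top ≈ 22, bottom ≈ 16; segment ≈ 6.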